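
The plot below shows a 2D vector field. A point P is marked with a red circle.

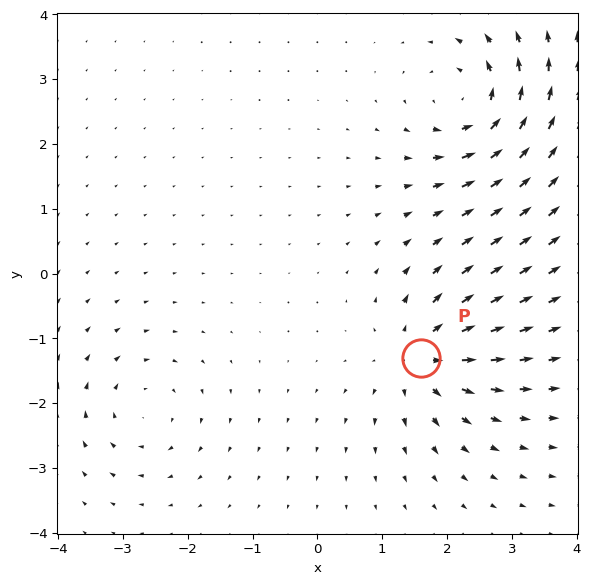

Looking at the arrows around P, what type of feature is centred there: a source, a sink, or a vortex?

source

At P (1.6, -1.3) the arrows spread outward. Divergence about +5, curl ≈0 — positive divergence with near-zero curl is a source.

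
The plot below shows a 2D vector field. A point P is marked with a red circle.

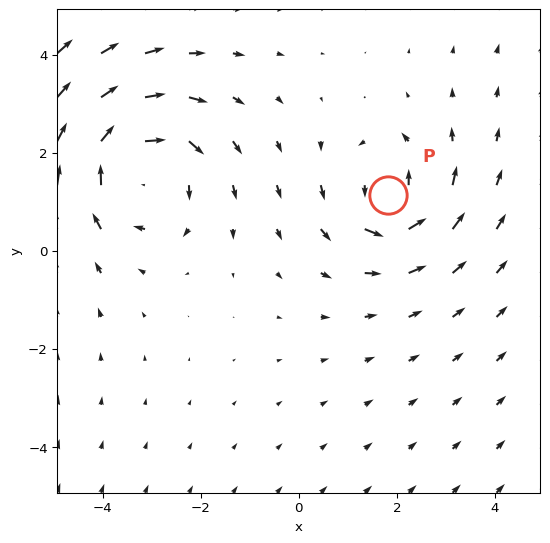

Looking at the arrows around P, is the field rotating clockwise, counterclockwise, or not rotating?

counterclockwise

Near P at (1.8, 1.1) the arrows circulate counterclockwise. The curl (z-component) there is about +4; positive curl means counterclockwise rotation.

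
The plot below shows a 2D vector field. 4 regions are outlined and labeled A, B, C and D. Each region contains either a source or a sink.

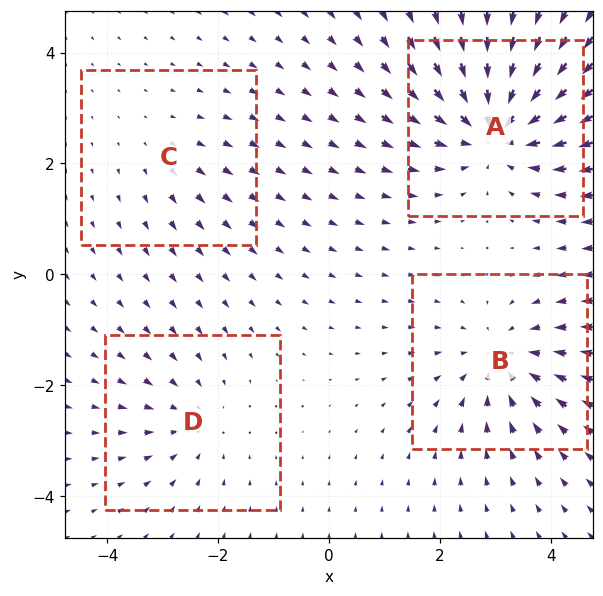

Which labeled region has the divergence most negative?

A

Divergence at each region's feature centre — A: about -6, B: about -4, C: about +2, D: about -3. Region A is most negative.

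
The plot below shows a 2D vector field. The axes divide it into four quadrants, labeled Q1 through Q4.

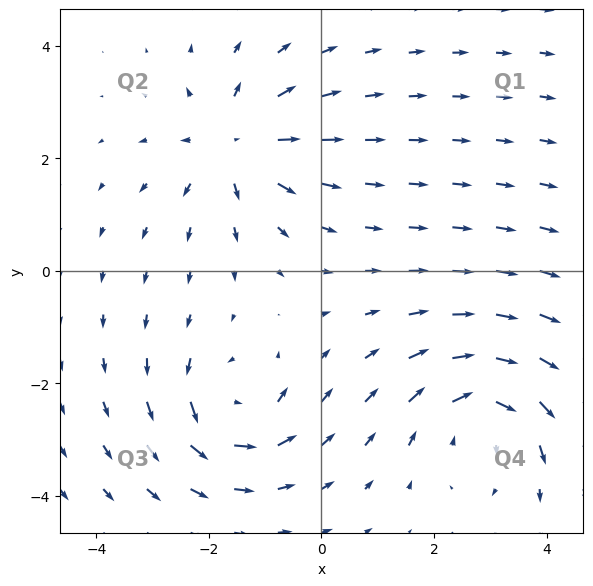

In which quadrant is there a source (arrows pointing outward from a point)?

Q2

The source sits at approximately (-1.5, 2.2), which lies in quadrant Q2. The divergence there is about +5, positive as expected for a source.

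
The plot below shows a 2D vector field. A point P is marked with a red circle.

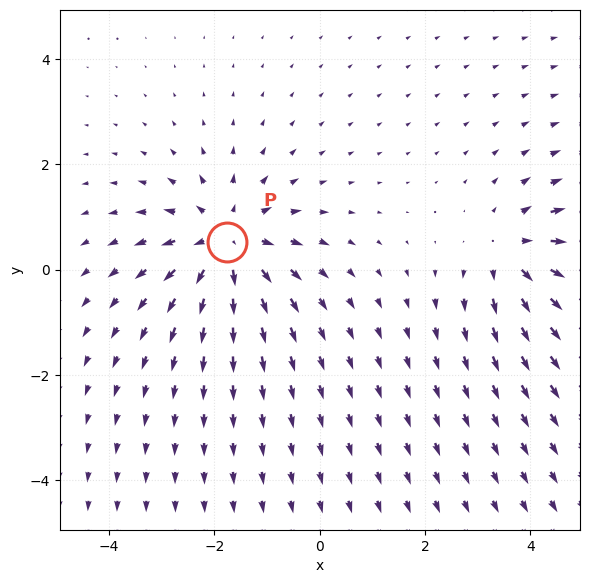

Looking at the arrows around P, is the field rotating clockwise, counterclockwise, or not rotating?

not rotating

Near P at (-1.8, 0.5) the arrows show no circulation. The curl there is ≈0.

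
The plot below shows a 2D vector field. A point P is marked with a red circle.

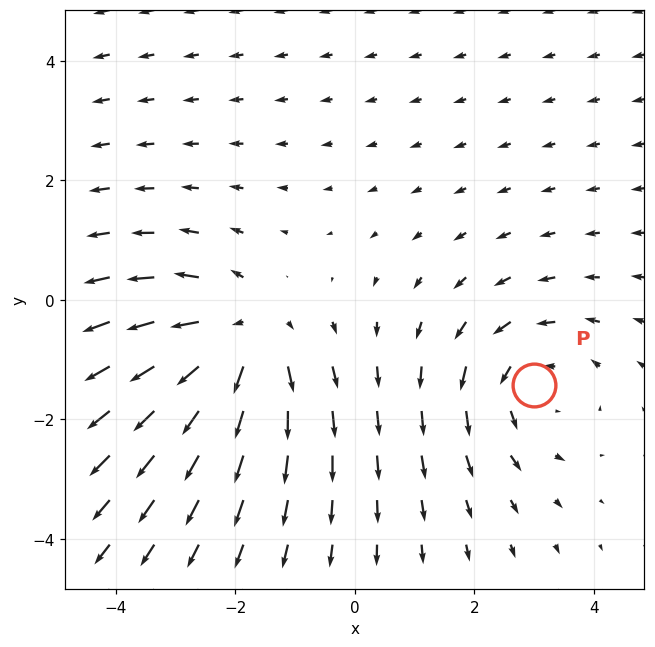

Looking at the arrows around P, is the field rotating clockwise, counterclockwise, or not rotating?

Near P at (3.0, -1.4) the arrows circulate counterclockwise. The curl (z-component) there is about +2; positive curl means counterclockwise rotation.

counterclockwise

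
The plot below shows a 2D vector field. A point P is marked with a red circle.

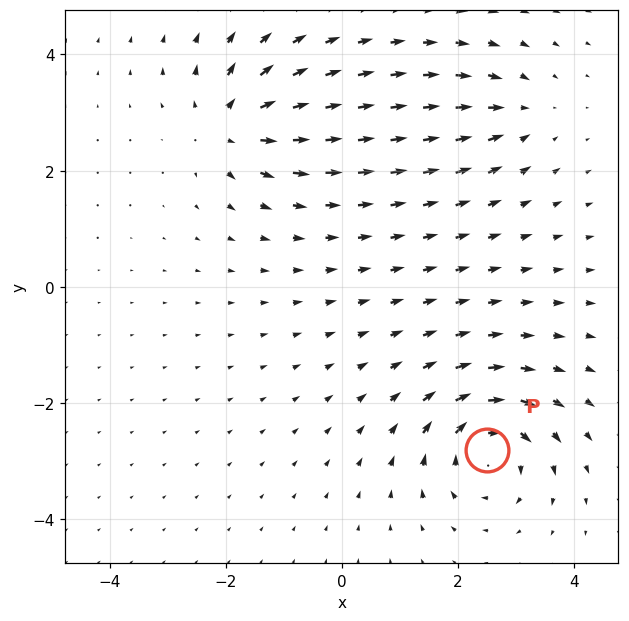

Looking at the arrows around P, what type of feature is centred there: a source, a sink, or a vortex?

At P (2.5, -2.8) the arrows circulate clockwise. Divergence ≈0, curl about -7 — near-zero divergence with nonzero curl is a vortex.

vortex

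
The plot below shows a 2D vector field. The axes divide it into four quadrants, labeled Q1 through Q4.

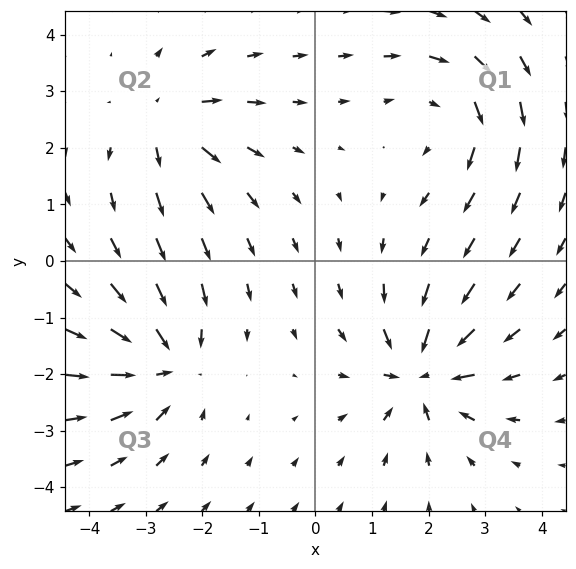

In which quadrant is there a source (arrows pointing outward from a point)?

The source sits at approximately (-2.6, 2.4), which lies in quadrant Q2. The divergence there is about +5, positive as expected for a source.

Q2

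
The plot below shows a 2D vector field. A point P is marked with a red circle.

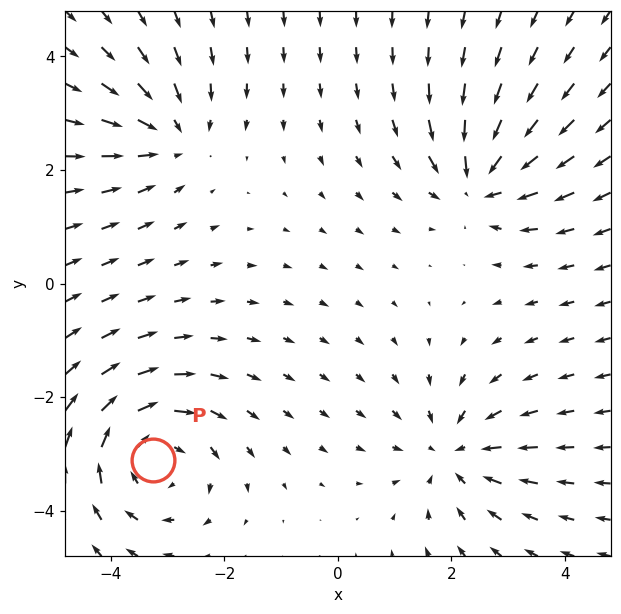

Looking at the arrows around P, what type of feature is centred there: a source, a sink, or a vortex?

At P (-3.3, -3.1) the arrows circulate clockwise. Divergence ≈0, curl about -4 — near-zero divergence with nonzero curl is a vortex.

vortex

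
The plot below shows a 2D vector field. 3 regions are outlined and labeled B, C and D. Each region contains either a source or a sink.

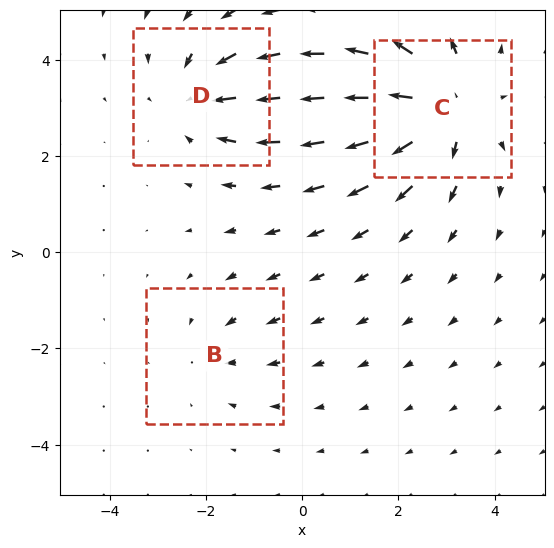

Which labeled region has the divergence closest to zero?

Divergence at each region's feature centre — B: about -2, C: about +4, D: about -3. Region B is closest to zero.

B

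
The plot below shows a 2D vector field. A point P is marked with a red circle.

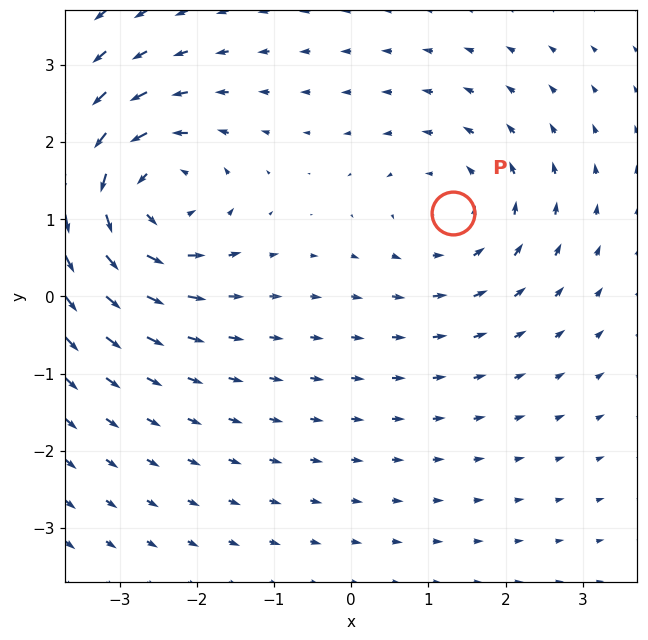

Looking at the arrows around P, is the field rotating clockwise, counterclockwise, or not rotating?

counterclockwise

Near P at (1.3, 1.1) the arrows circulate counterclockwise. The curl (z-component) there is about +3; positive curl means counterclockwise rotation.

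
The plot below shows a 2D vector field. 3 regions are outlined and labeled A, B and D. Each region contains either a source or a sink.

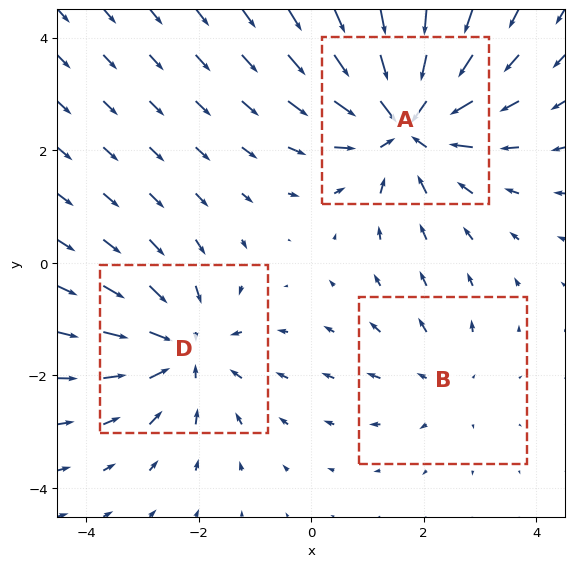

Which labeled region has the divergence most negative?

Divergence at each region's feature centre — A: about -4, B: about +2, D: about -3. Region A is most negative.

A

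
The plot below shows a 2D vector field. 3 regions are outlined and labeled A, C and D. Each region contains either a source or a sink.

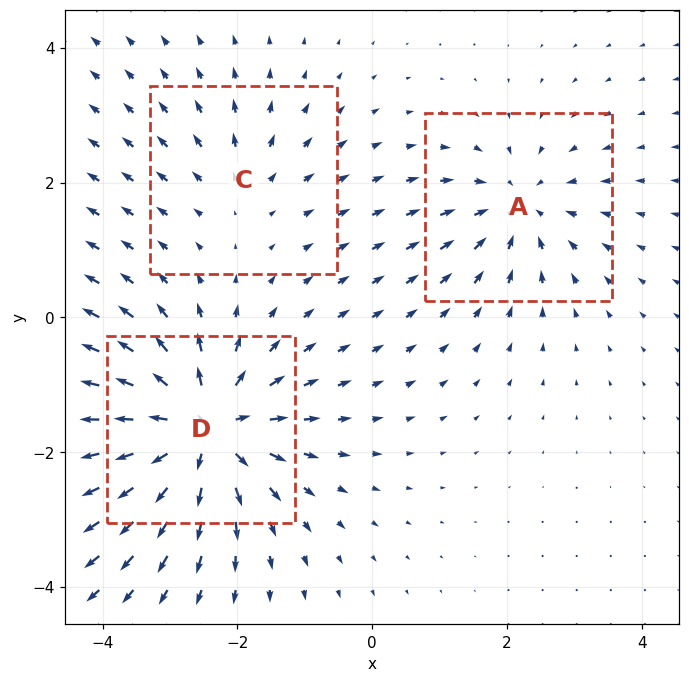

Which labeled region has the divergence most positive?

Divergence at each region's feature centre — A: about -3, C: about +2, D: about +6. Region D is most positive.

D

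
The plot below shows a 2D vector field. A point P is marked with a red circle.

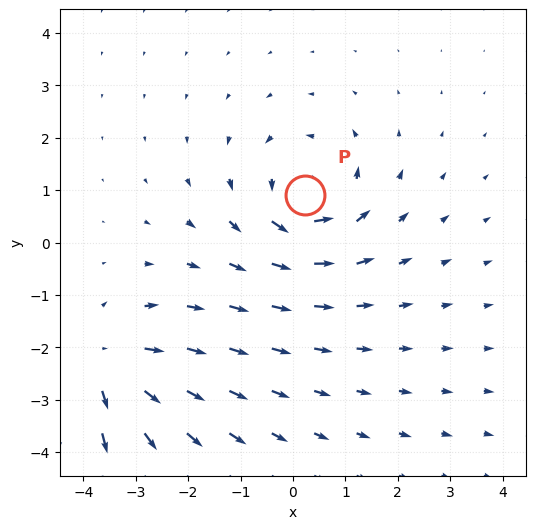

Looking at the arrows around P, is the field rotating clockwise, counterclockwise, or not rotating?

counterclockwise

Near P at (0.2, 0.9) the arrows circulate counterclockwise. The curl (z-component) there is about +5; positive curl means counterclockwise rotation.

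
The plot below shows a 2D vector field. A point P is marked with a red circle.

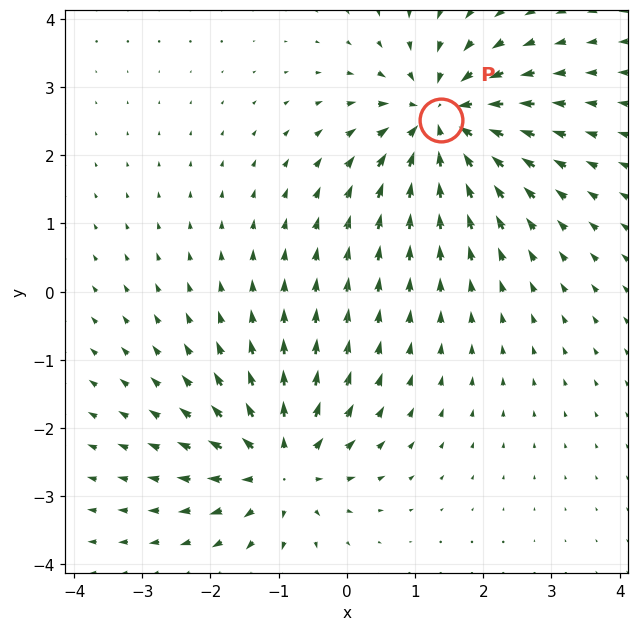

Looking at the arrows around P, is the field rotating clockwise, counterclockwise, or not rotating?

Near P at (1.4, 2.5) the arrows show no circulation. The curl there is ≈0.

not rotating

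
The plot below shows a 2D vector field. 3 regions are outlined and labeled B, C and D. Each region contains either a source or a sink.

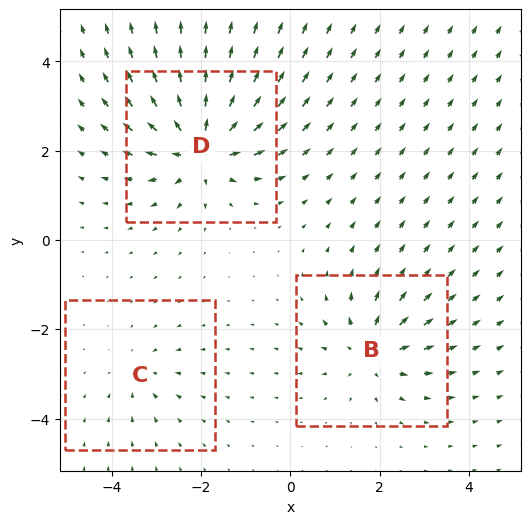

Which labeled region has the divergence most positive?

D

Divergence at each region's feature centre — B: about +4, C: about -2, D: about +6. Region D is most positive.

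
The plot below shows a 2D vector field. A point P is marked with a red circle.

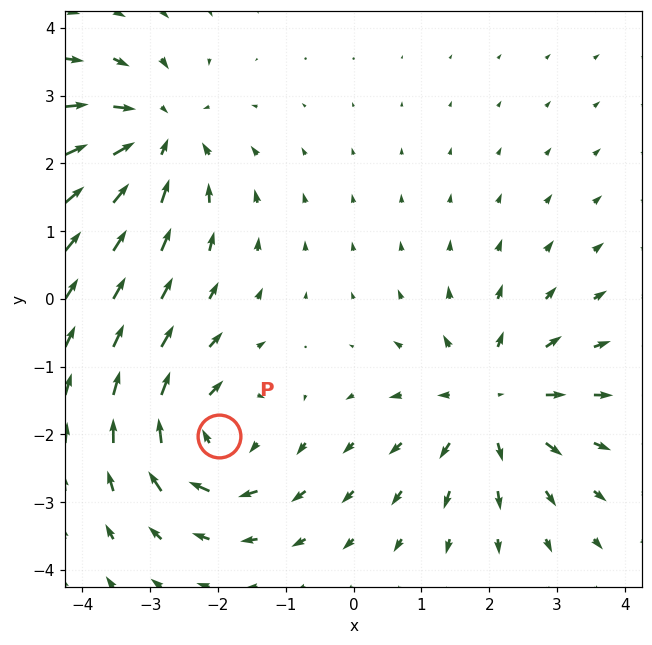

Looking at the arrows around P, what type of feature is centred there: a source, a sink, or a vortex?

vortex

At P (-2.0, -2.0) the arrows circulate clockwise. Divergence ≈0, curl about -4 — near-zero divergence with nonzero curl is a vortex.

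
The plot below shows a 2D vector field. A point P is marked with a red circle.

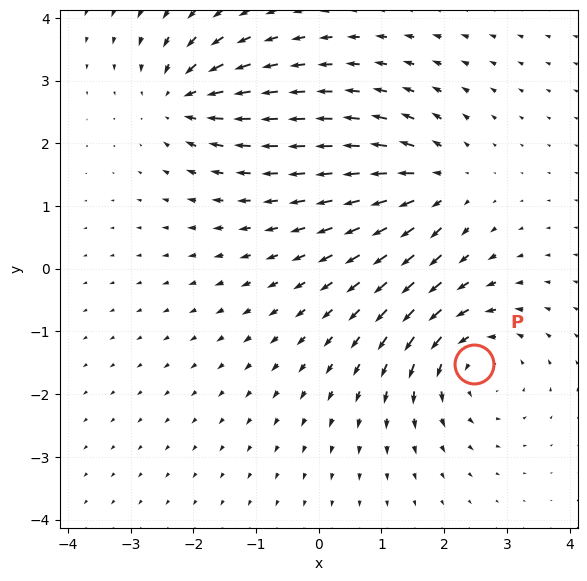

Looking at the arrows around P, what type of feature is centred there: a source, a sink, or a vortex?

vortex

At P (2.5, -1.5) the arrows circulate counterclockwise. Divergence ≈0, curl about +5 — near-zero divergence with nonzero curl is a vortex.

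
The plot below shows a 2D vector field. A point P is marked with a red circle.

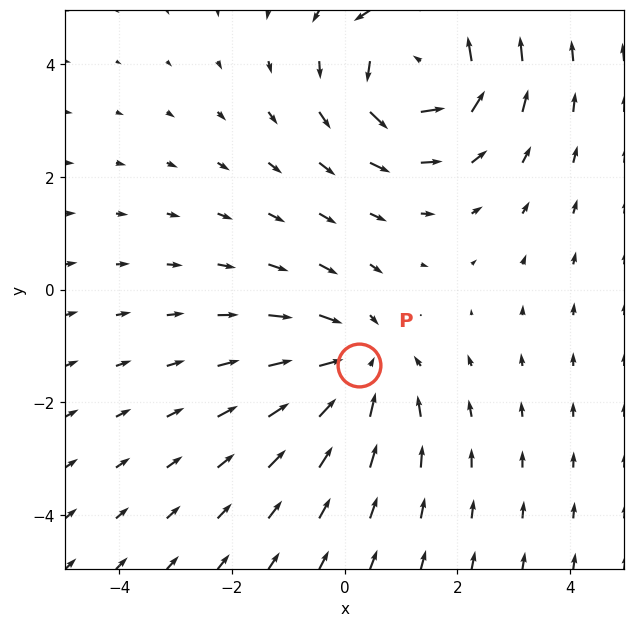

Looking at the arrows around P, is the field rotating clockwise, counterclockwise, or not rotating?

not rotating

Near P at (0.3, -1.3) the arrows show no circulation. The curl there is ≈0.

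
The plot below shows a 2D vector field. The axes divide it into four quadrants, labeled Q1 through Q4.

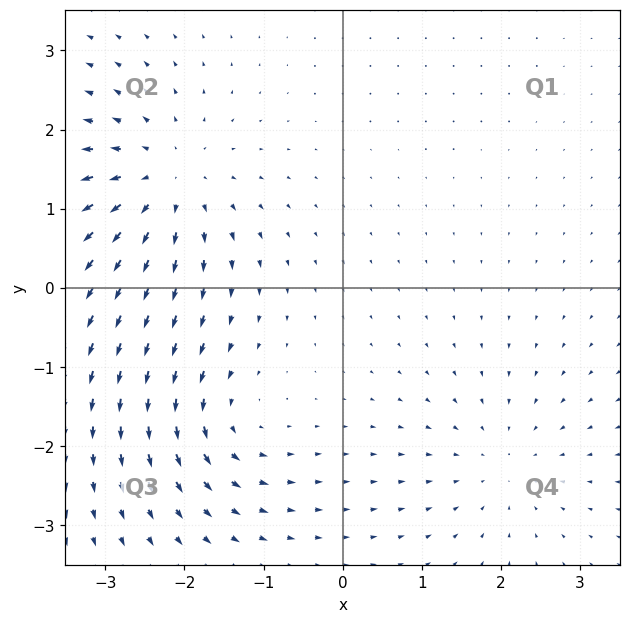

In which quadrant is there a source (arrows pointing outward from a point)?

The source sits at approximately (-2.3, 1.3), which lies in quadrant Q2. The divergence there is about +5, positive as expected for a source.

Q2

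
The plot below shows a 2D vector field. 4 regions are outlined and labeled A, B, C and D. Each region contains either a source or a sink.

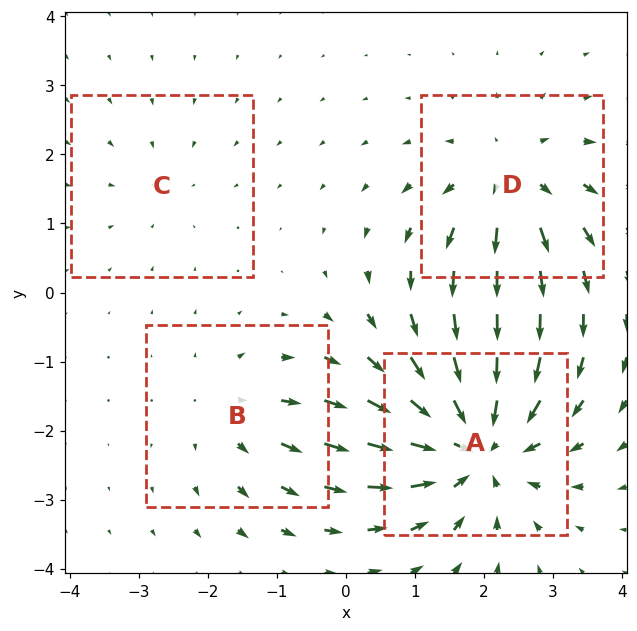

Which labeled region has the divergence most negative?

A

Divergence at each region's feature centre — A: about -7, B: about +3, C: about -2, D: about +5. Region A is most negative.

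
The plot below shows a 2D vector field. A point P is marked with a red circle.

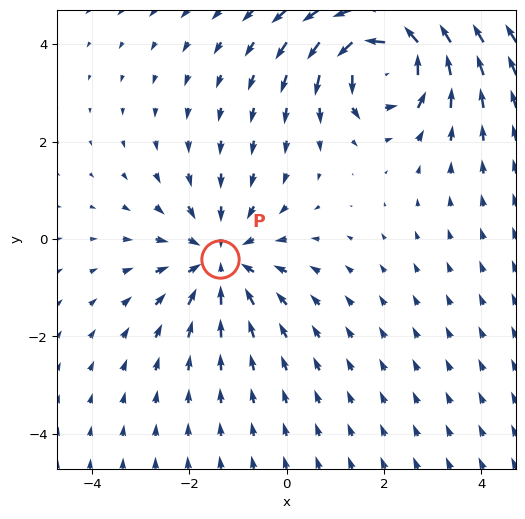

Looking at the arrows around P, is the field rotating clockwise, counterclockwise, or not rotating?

not rotating

Near P at (-1.4, -0.4) the arrows show no circulation. The curl there is ≈0.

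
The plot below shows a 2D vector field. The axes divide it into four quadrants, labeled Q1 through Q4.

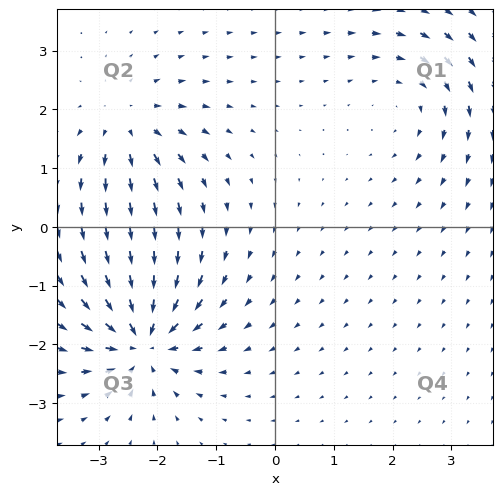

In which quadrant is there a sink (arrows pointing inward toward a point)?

The sink sits at approximately (-2.3, -1.9), which lies in quadrant Q3. The divergence there is about -7, negative as expected for a sink.

Q3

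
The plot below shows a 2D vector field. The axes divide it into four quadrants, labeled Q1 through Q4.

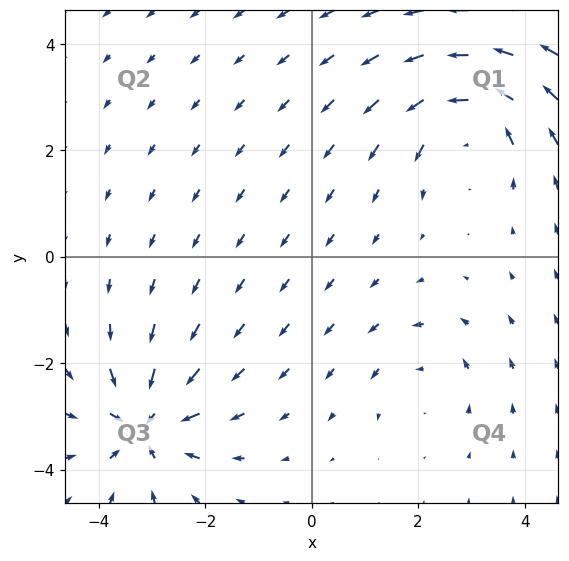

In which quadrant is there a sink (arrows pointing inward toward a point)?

Q3

The sink sits at approximately (-3.1, -3.1), which lies in quadrant Q3. The divergence there is about -5, negative as expected for a sink.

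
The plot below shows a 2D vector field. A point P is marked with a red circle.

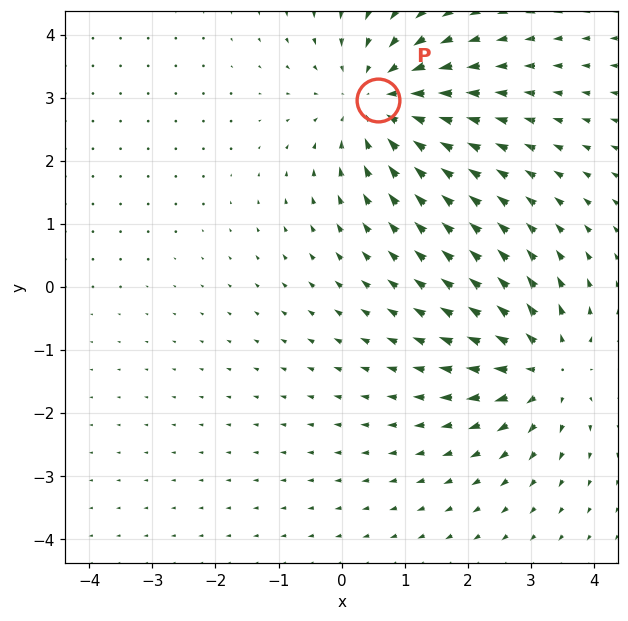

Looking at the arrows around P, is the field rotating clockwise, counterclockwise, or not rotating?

Near P at (0.6, 3.0) the arrows show no circulation. The curl there is ≈0.

not rotating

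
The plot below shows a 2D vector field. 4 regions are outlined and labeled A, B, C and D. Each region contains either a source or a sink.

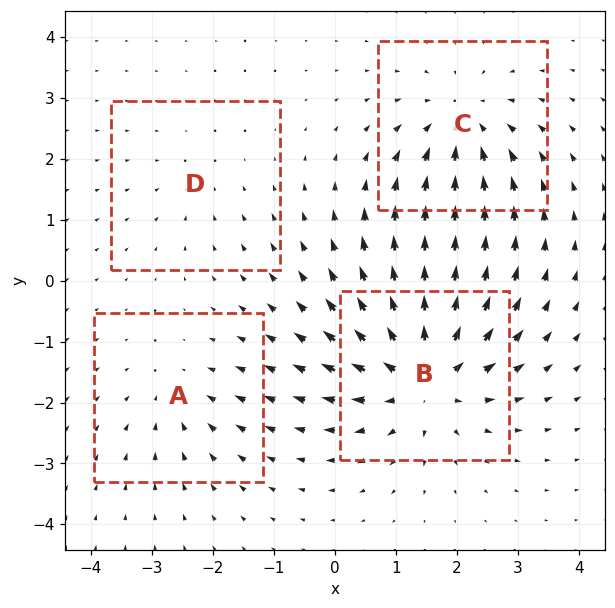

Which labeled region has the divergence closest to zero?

Divergence at each region's feature centre — A: about -3, B: about +7, C: about -5, D: about -2. Region D is closest to zero.

D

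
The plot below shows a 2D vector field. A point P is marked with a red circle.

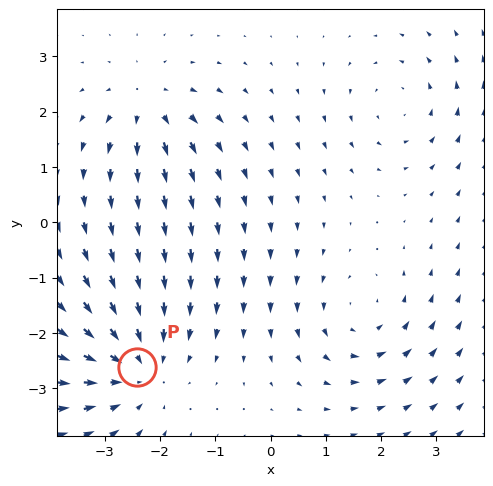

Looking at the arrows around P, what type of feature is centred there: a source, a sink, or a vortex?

sink

At P (-2.4, -2.6) the arrows converge inward. Divergence about -4, curl ≈0 — negative divergence with near-zero curl is a sink.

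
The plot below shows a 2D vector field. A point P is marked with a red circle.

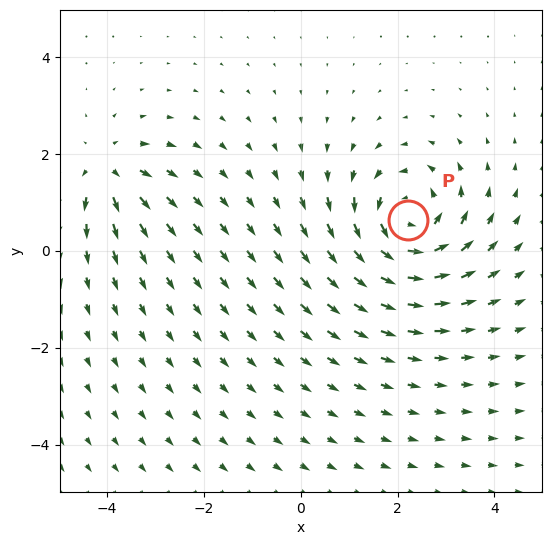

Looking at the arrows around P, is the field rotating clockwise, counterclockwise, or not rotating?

Near P at (2.2, 0.6) the arrows circulate counterclockwise. The curl (z-component) there is about +5; positive curl means counterclockwise rotation.

counterclockwise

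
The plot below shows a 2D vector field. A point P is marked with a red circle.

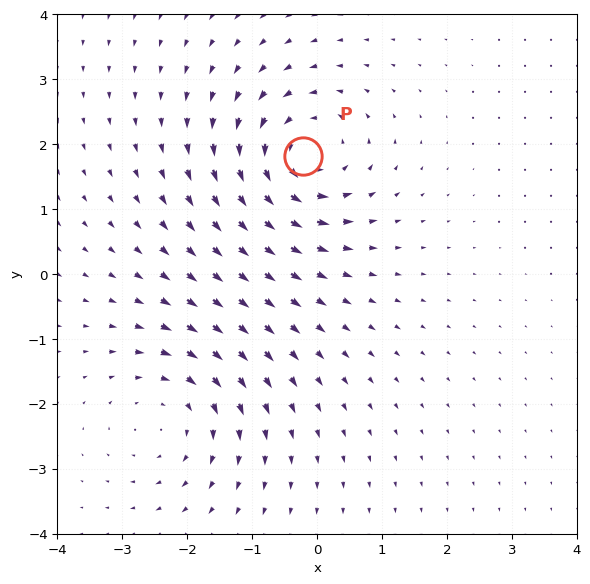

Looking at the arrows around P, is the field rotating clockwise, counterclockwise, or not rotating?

Near P at (-0.2, 1.8) the arrows circulate counterclockwise. The curl (z-component) there is about +4; positive curl means counterclockwise rotation.

counterclockwise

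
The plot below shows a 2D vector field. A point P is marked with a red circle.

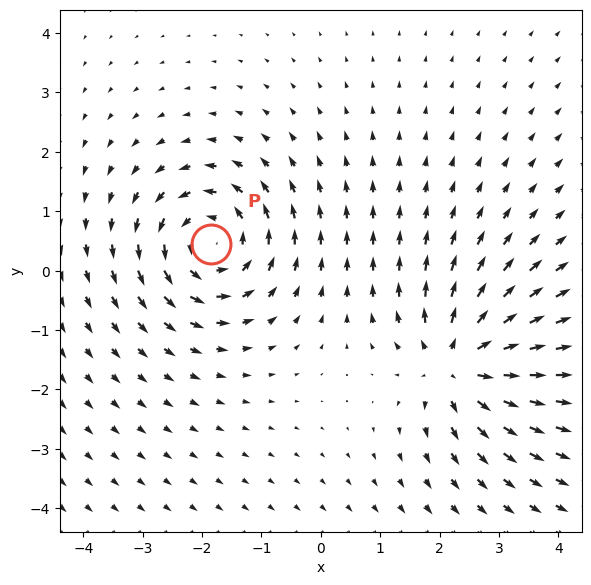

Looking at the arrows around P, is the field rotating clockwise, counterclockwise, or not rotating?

counterclockwise

Near P at (-1.9, 0.5) the arrows circulate counterclockwise. The curl (z-component) there is about +5; positive curl means counterclockwise rotation.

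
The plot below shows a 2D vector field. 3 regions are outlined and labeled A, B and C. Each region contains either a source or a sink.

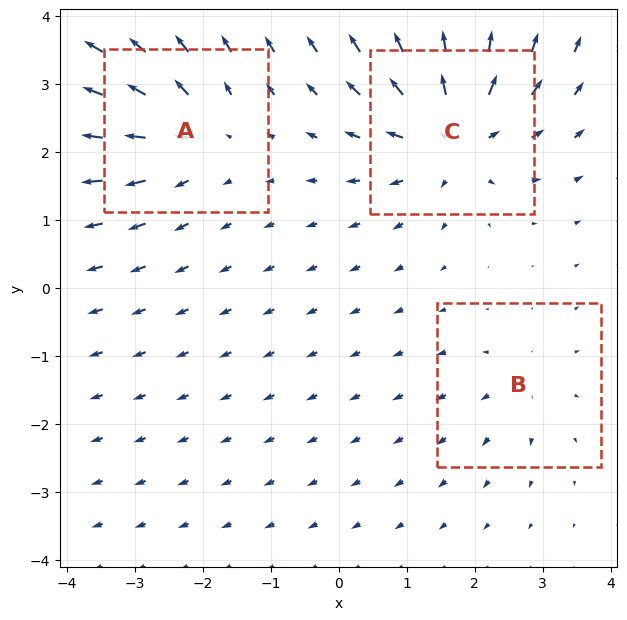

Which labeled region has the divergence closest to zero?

Divergence at each region's feature centre — A: about +4, B: about +2, C: about +5. Region B is closest to zero.

B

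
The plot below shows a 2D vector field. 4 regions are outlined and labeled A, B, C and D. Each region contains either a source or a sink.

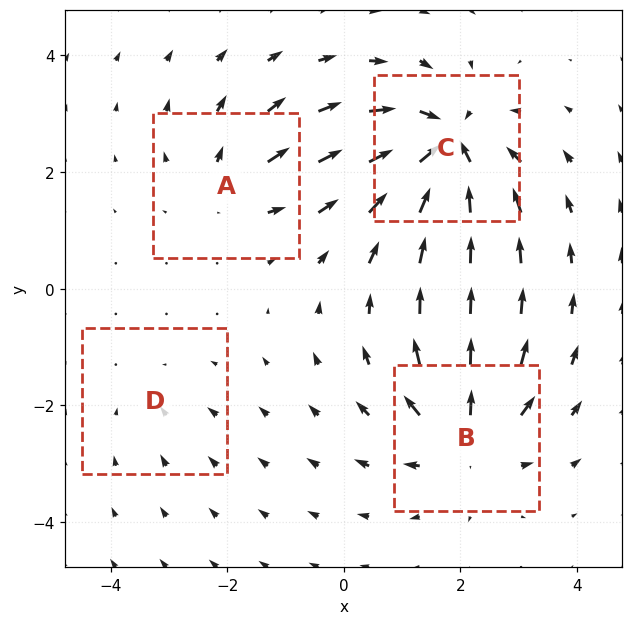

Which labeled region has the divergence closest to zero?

Divergence at each region's feature centre — A: about +4, B: about +6, C: about -8, D: about -2. Region D is closest to zero.

D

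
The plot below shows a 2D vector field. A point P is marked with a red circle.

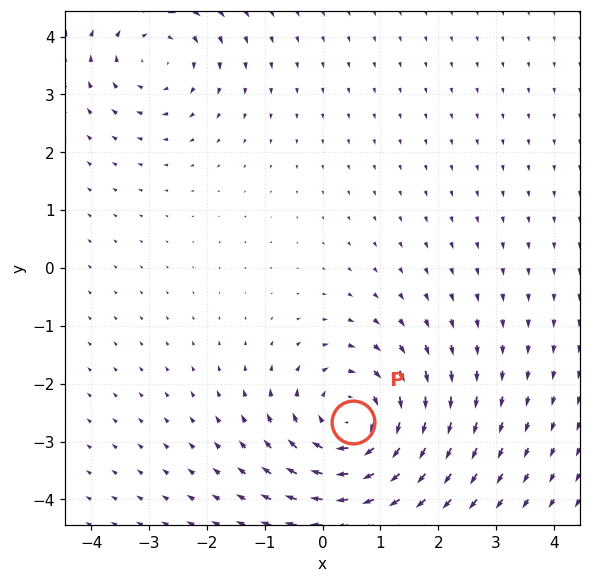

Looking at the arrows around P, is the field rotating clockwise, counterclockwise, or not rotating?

Near P at (0.5, -2.7) the arrows circulate clockwise. The curl (z-component) there is about -5; negative curl means clockwise rotation.

clockwise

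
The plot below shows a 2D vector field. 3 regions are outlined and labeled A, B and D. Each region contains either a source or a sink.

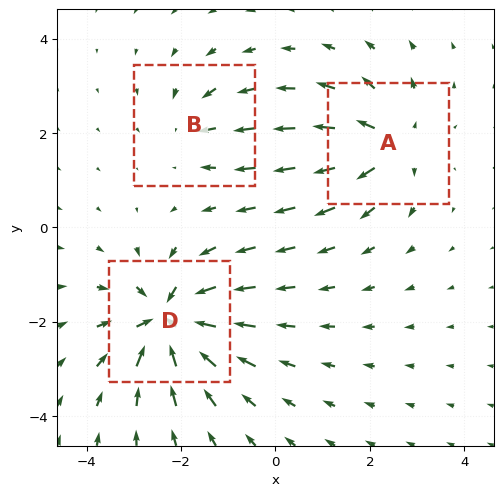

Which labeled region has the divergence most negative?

D

Divergence at each region's feature centre — A: about +4, B: about -2, D: about -6. Region D is most negative.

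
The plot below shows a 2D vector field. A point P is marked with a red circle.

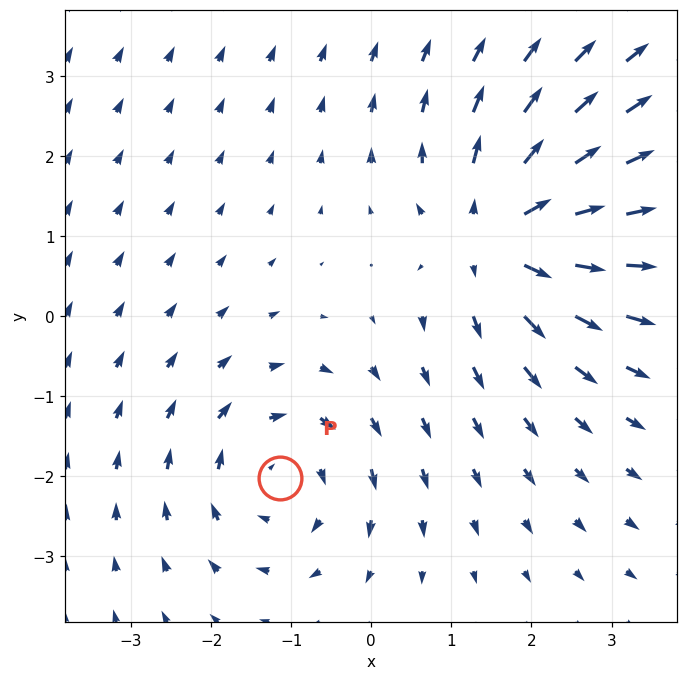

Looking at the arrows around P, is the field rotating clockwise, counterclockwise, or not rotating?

clockwise

Near P at (-1.1, -2.0) the arrows circulate clockwise. The curl (z-component) there is about -3; negative curl means clockwise rotation.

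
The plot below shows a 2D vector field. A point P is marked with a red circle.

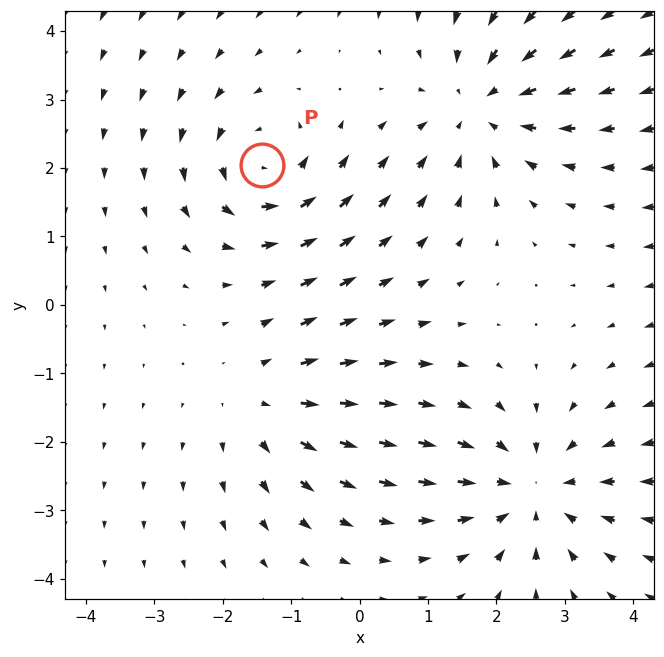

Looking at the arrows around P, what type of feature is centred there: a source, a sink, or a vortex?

At P (-1.4, 2.0) the arrows circulate counterclockwise. Divergence ≈0, curl about +5 — near-zero divergence with nonzero curl is a vortex.

vortex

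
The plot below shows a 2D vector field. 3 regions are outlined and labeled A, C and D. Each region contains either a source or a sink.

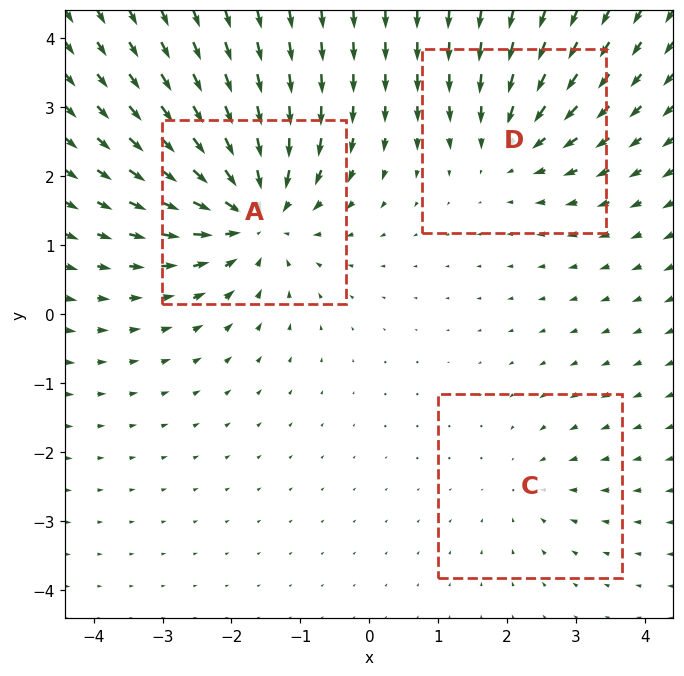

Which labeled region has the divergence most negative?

A

Divergence at each region's feature centre — A: about -5, C: about -2, D: about -3. Region A is most negative.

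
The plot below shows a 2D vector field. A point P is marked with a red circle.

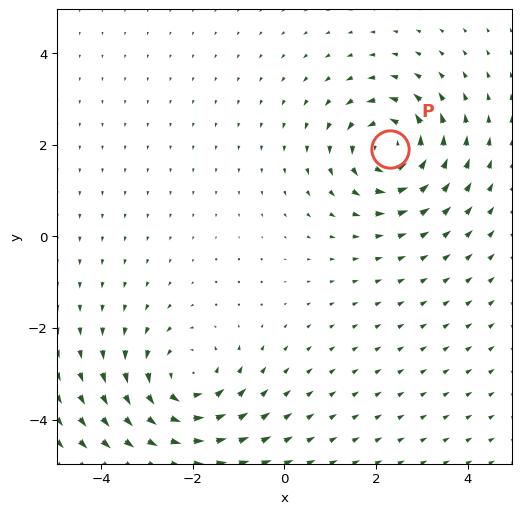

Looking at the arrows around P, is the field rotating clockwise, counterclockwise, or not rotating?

Near P at (2.3, 1.9) the arrows circulate counterclockwise. The curl (z-component) there is about +5; positive curl means counterclockwise rotation.

counterclockwise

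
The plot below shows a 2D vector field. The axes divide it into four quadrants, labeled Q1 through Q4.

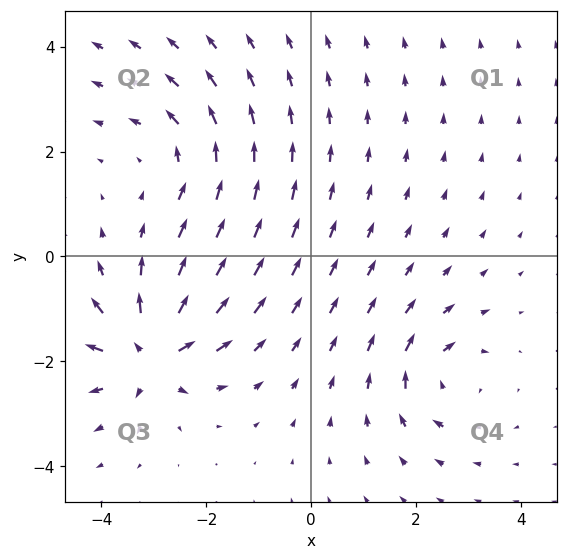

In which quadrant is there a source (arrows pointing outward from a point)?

Q3

The source sits at approximately (-3.1, -1.8), which lies in quadrant Q3. The divergence there is about +5, positive as expected for a source.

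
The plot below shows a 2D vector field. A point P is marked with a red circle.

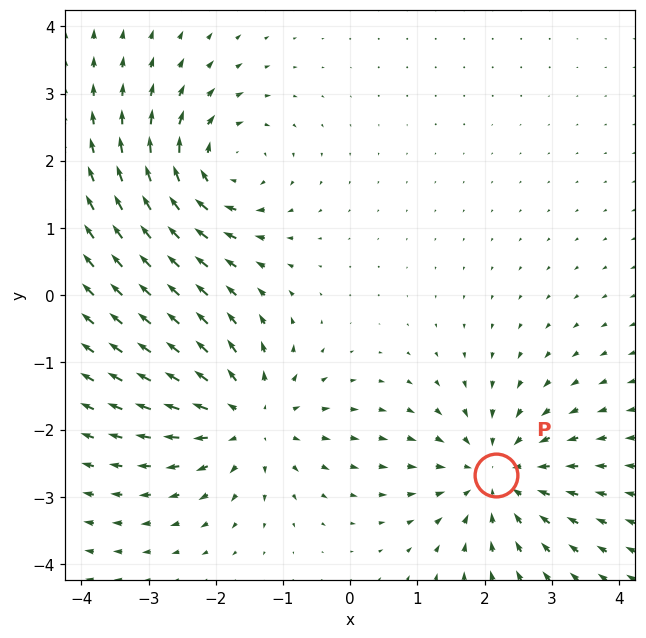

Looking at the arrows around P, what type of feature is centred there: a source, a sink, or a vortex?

sink

At P (2.2, -2.7) the arrows converge inward. Divergence about -4, curl ≈0 — negative divergence with near-zero curl is a sink.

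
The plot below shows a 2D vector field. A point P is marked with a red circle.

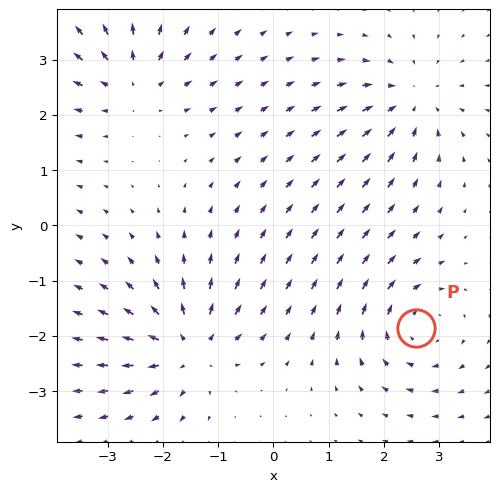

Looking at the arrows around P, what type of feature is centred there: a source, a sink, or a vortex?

vortex

At P (2.6, -1.8) the arrows circulate clockwise. Divergence ≈0, curl about -5 — near-zero divergence with nonzero curl is a vortex.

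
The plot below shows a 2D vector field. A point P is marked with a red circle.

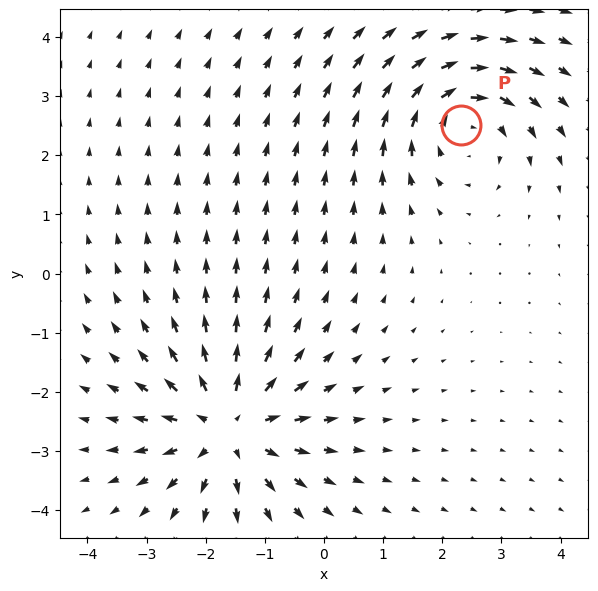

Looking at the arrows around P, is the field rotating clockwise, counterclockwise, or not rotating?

Near P at (2.3, 2.5) the arrows circulate clockwise. The curl (z-component) there is about -4; negative curl means clockwise rotation.

clockwise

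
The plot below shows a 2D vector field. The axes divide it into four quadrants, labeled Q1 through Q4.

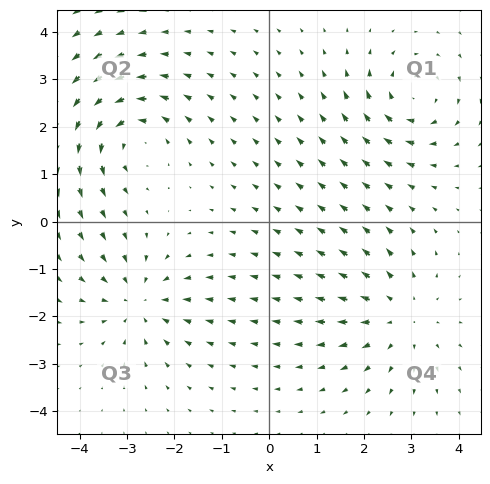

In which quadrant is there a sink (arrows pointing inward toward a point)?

Q3

The sink sits at approximately (-2.7, -1.7), which lies in quadrant Q3. The divergence there is about -3, negative as expected for a sink.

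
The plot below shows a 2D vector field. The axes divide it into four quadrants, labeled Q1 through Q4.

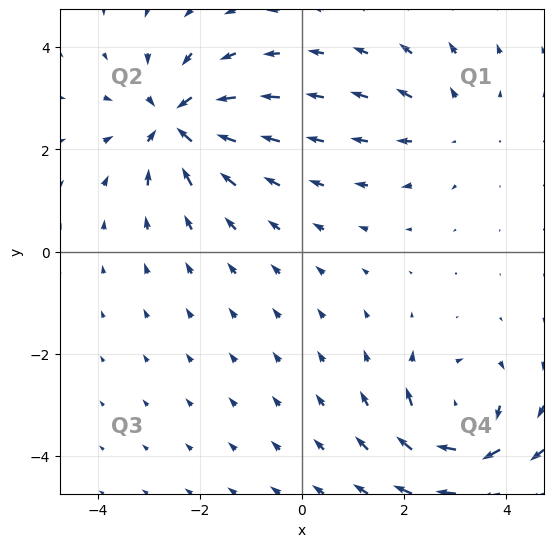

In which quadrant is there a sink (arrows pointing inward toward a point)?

Q2

The sink sits at approximately (-2.5, 2.5), which lies in quadrant Q2. The divergence there is about -6, negative as expected for a sink.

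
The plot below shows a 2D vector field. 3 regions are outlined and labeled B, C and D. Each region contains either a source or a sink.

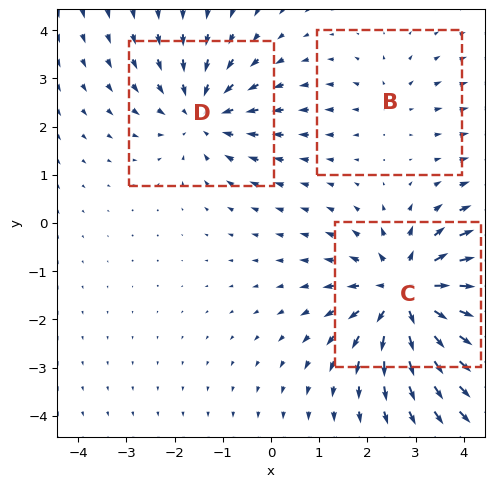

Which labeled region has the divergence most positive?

C

Divergence at each region's feature centre — B: about +2, C: about +5, D: about -3. Region C is most positive.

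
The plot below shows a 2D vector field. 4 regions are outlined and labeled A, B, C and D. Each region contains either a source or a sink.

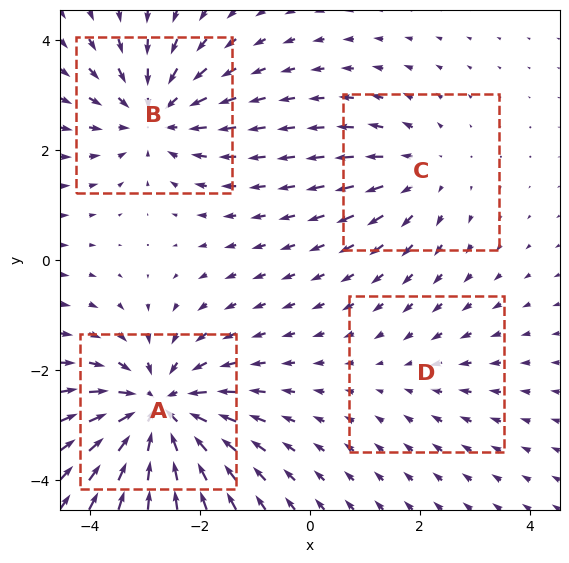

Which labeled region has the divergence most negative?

A

Divergence at each region's feature centre — A: about -7, B: about -5, C: about +3, D: about -2. Region A is most negative.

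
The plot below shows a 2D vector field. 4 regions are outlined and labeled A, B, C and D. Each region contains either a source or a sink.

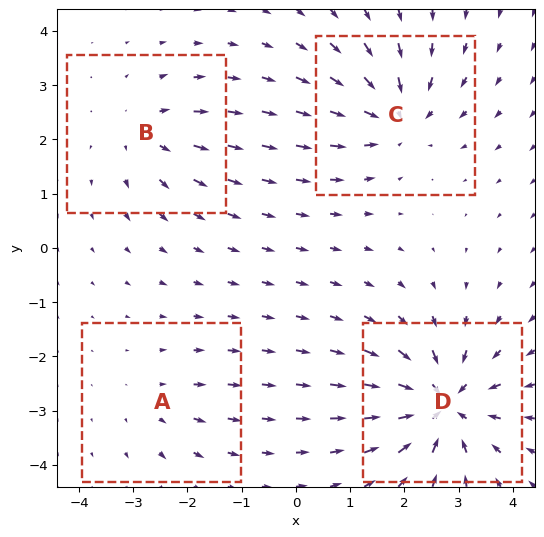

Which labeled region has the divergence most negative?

D

Divergence at each region's feature centre — A: about +2, B: about +4, C: about -6, D: about -8. Region D is most negative.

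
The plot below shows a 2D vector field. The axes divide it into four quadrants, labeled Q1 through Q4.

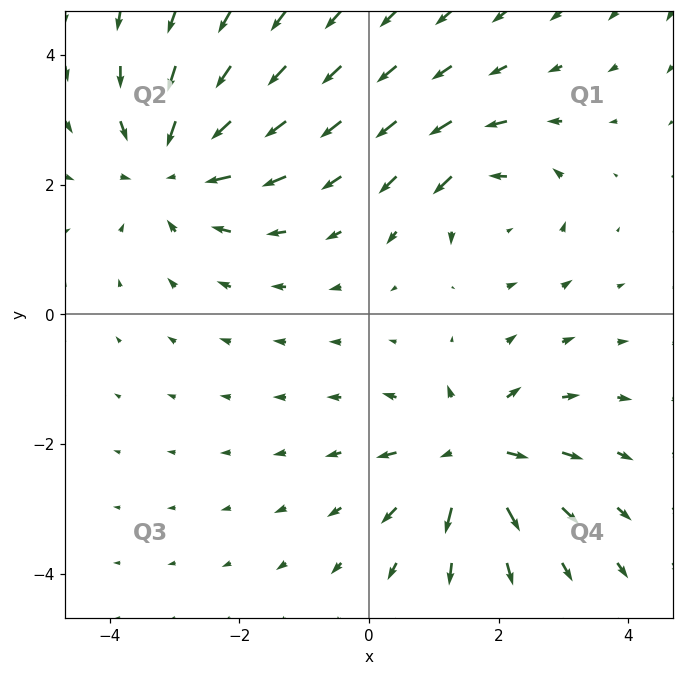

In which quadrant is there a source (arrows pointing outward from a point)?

Q4

The source sits at approximately (1.6, -2.2), which lies in quadrant Q4. The divergence there is about +4, positive as expected for a source.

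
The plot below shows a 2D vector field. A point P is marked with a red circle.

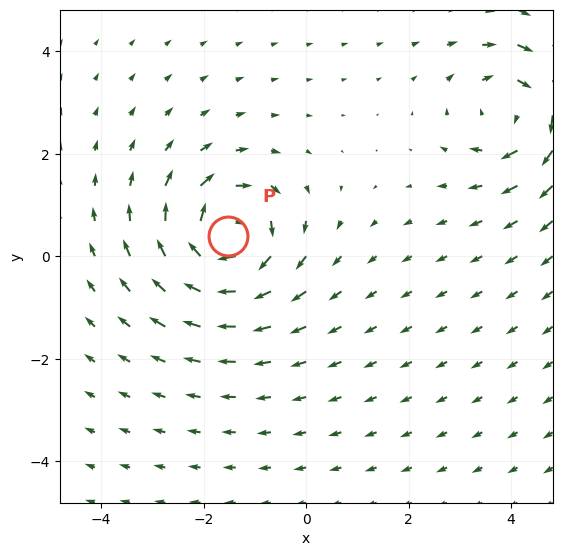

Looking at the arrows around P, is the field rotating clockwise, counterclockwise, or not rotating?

clockwise

Near P at (-1.5, 0.4) the arrows circulate clockwise. The curl (z-component) there is about -7; negative curl means clockwise rotation.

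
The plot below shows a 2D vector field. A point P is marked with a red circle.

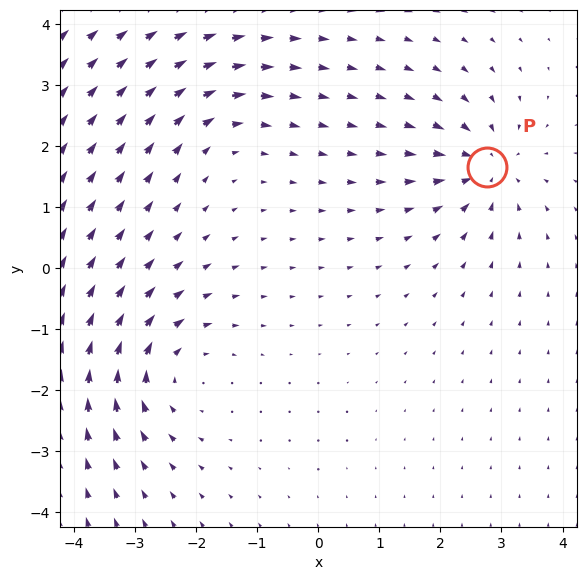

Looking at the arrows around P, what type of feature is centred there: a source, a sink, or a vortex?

At P (2.8, 1.7) the arrows converge inward. Divergence about -4, curl ≈0 — negative divergence with near-zero curl is a sink.

sink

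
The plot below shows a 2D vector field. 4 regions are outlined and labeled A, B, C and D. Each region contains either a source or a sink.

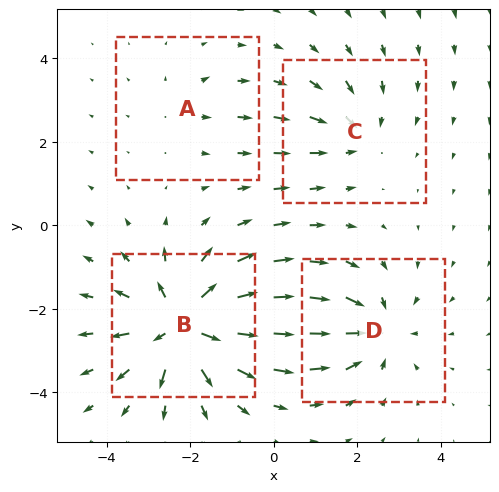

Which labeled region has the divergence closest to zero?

A

Divergence at each region's feature centre — A: about +2, B: about +7, C: about -3, D: about -5. Region A is closest to zero.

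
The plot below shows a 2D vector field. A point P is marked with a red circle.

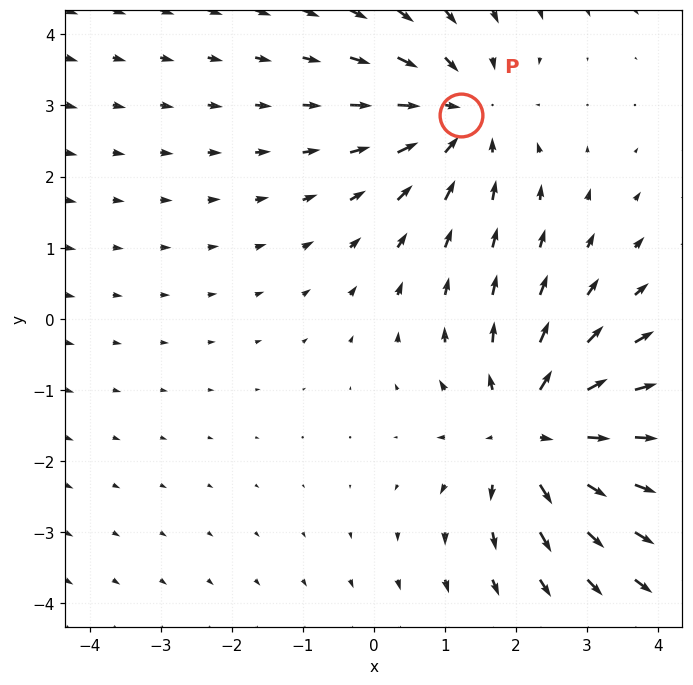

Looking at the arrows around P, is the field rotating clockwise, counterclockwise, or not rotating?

Near P at (1.2, 2.9) the arrows show no circulation. The curl there is ≈0.

not rotating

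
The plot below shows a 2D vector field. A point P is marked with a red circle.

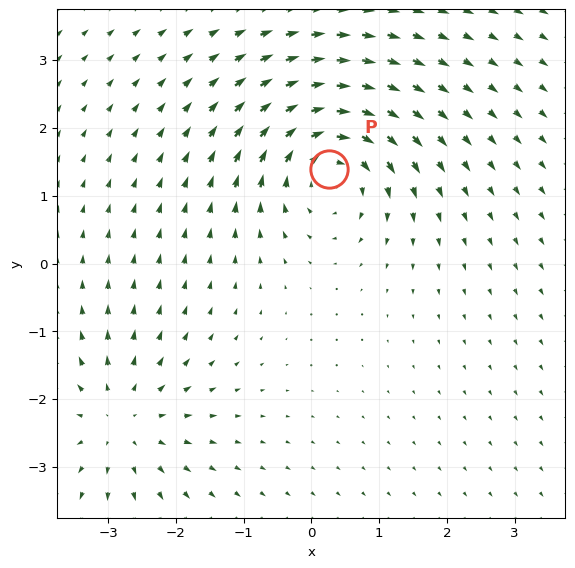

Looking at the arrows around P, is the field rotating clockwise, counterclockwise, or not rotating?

clockwise

Near P at (0.3, 1.4) the arrows circulate clockwise. The curl (z-component) there is about -5; negative curl means clockwise rotation.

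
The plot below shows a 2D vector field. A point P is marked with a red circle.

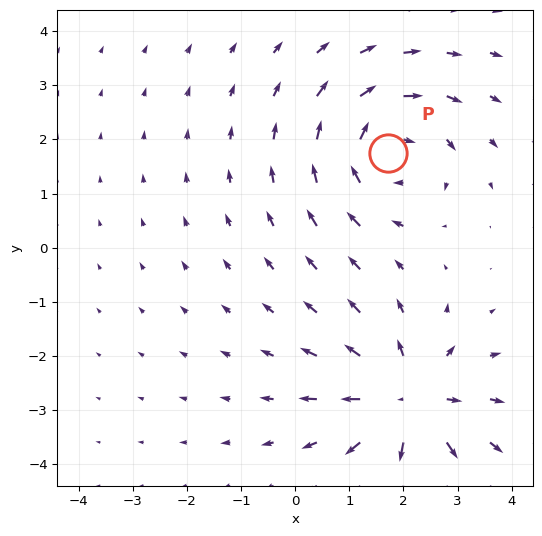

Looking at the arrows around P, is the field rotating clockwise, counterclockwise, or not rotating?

clockwise

Near P at (1.7, 1.7) the arrows circulate clockwise. The curl (z-component) there is about -4; negative curl means clockwise rotation.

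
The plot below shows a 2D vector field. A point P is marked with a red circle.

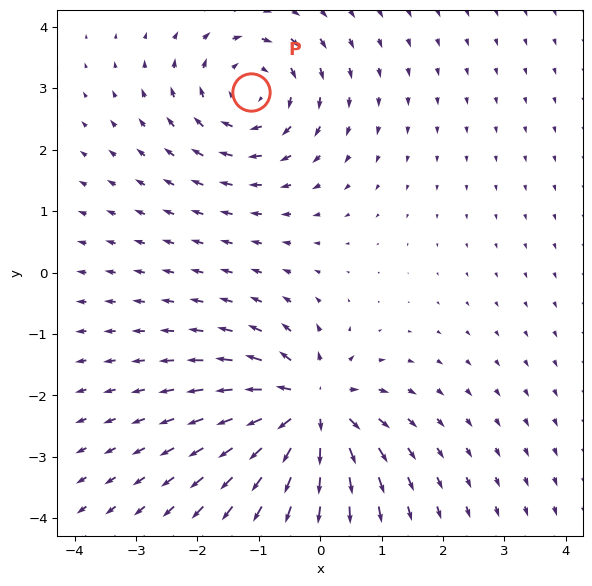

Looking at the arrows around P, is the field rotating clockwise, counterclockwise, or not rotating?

clockwise

Near P at (-1.1, 2.9) the arrows circulate clockwise. The curl (z-component) there is about -3; negative curl means clockwise rotation.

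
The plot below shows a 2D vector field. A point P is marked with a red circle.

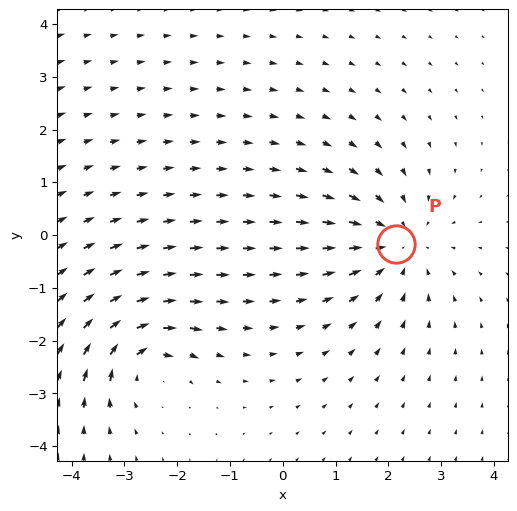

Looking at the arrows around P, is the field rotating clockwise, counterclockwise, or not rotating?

Near P at (2.2, -0.2) the arrows show no circulation. The curl there is ≈0.

not rotating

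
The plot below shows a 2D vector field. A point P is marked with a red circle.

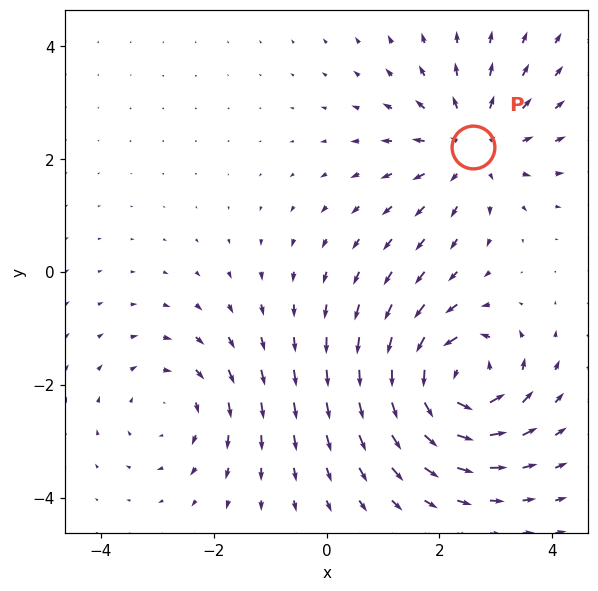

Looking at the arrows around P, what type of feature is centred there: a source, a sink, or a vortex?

At P (2.6, 2.2) the arrows spread outward. Divergence about +3, curl ≈0 — positive divergence with near-zero curl is a source.

source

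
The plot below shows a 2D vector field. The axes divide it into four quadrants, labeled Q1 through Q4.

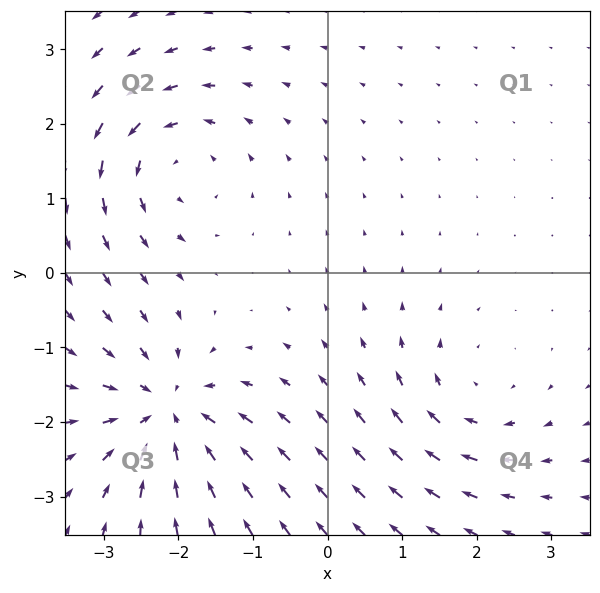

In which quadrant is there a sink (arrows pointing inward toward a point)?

Q3

The sink sits at approximately (-2.2, -1.9), which lies in quadrant Q3. The divergence there is about -6, negative as expected for a sink.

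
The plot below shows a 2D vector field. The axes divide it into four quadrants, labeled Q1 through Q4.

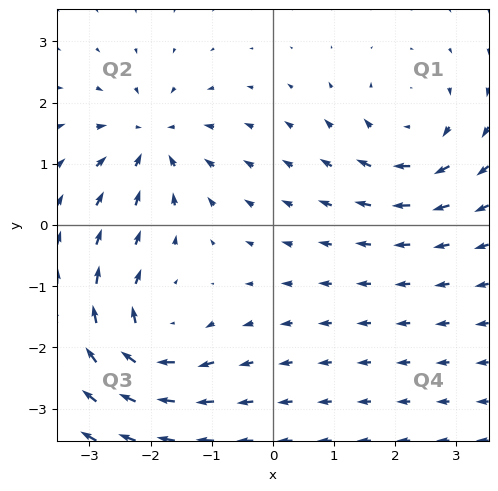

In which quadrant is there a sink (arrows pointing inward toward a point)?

The sink sits at approximately (-2.0, 1.4), which lies in quadrant Q2. The divergence there is about -5, negative as expected for a sink.

Q2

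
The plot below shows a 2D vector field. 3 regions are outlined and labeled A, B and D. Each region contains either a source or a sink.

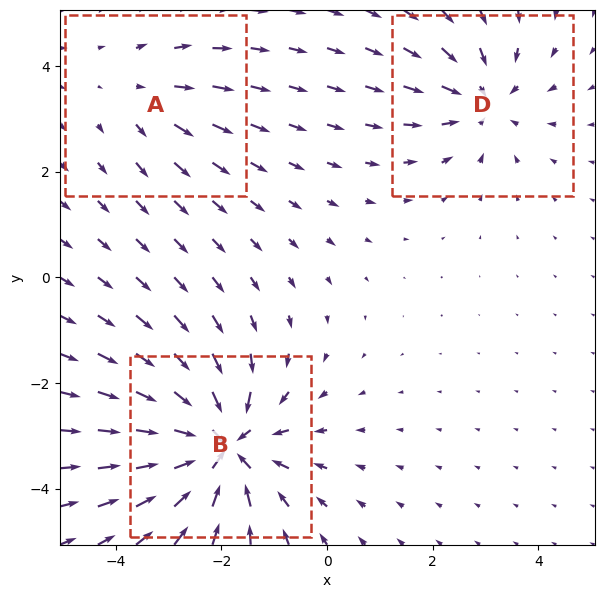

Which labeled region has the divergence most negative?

Divergence at each region's feature centre — A: about +2, B: about -5, D: about -3. Region B is most negative.

B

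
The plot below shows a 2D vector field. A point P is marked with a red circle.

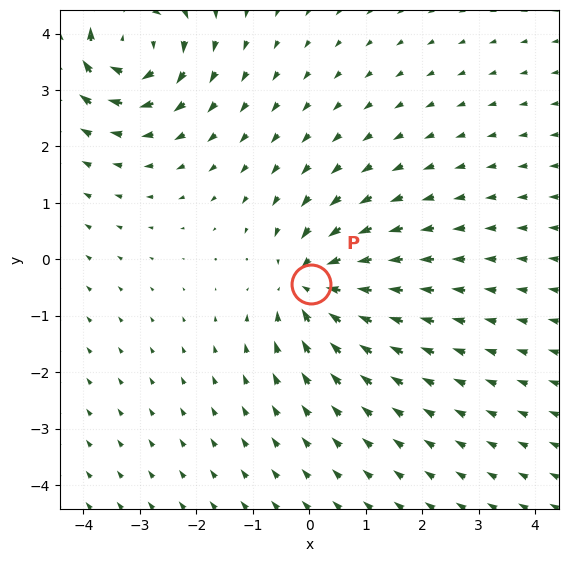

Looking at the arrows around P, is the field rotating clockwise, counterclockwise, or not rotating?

not rotating

Near P at (0.0, -0.4) the arrows show no circulation. The curl there is ≈0.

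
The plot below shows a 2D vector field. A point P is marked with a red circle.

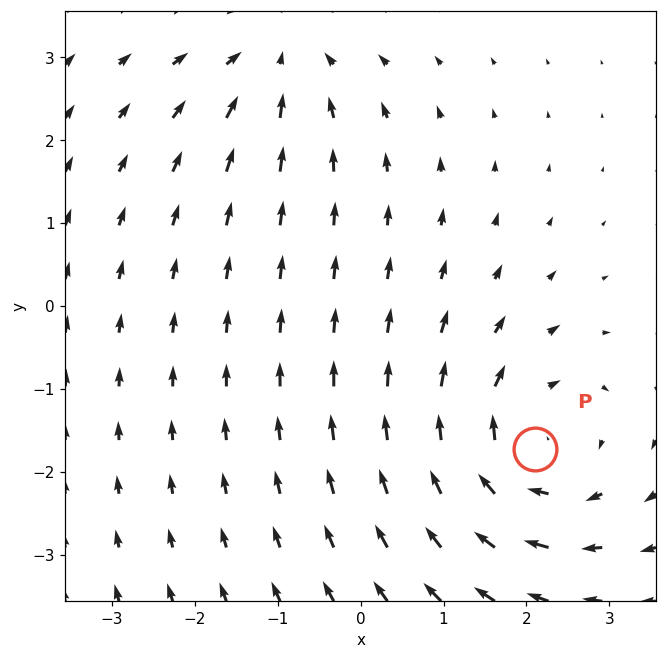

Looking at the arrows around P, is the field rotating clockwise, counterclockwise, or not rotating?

clockwise

Near P at (2.1, -1.7) the arrows circulate clockwise. The curl (z-component) there is about -4; negative curl means clockwise rotation.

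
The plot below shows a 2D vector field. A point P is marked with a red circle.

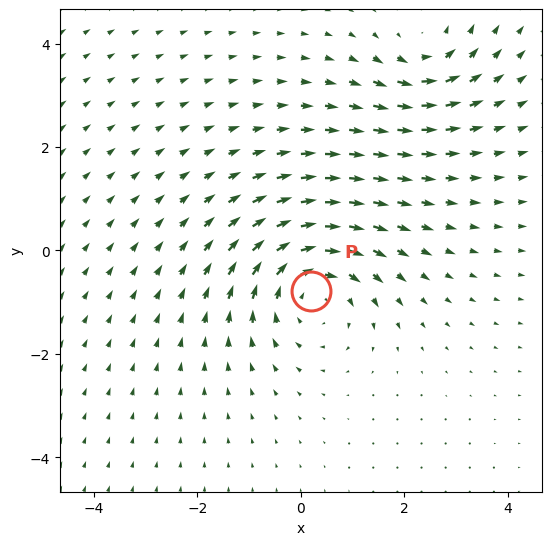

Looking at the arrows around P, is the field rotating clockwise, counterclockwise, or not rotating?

clockwise

Near P at (0.2, -0.8) the arrows circulate clockwise. The curl (z-component) there is about -4; negative curl means clockwise rotation.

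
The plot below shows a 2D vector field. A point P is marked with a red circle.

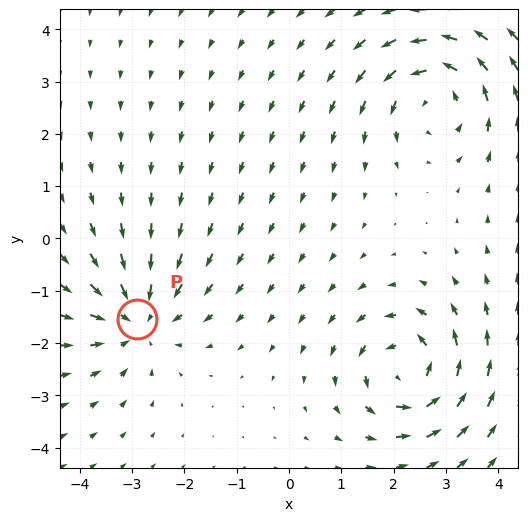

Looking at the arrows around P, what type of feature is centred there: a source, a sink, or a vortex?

At P (-2.9, -1.5) the arrows converge inward. Divergence about -4, curl ≈0 — negative divergence with near-zero curl is a sink.

sink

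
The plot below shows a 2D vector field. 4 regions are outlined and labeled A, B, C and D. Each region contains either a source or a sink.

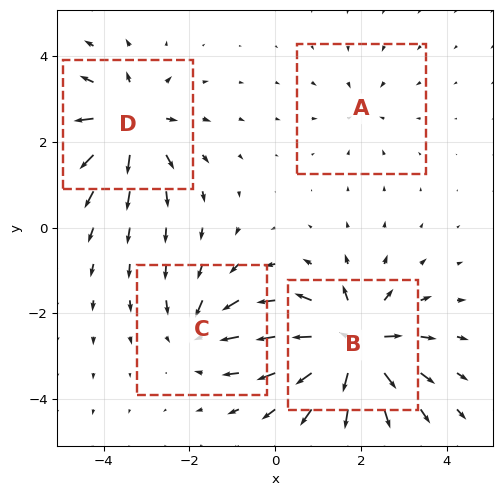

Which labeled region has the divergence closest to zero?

A

Divergence at each region's feature centre — A: about -2, B: about +8, C: about -4, D: about +6. Region A is closest to zero.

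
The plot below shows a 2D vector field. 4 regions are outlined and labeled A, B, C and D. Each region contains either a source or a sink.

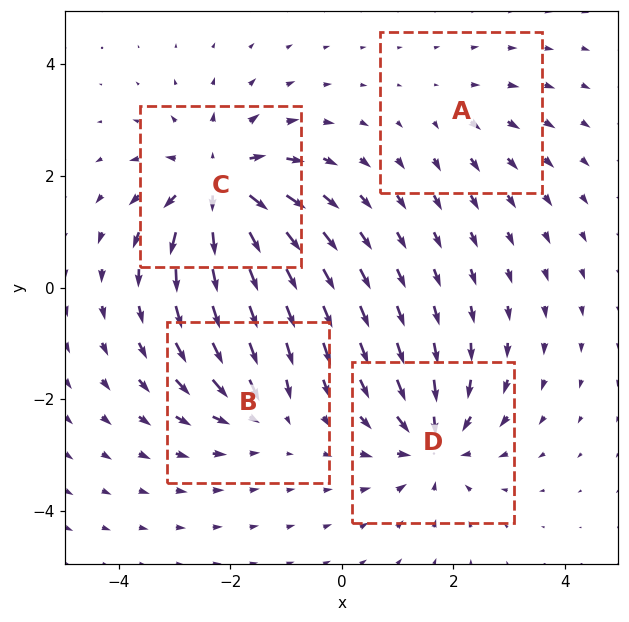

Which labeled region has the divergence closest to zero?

Divergence at each region's feature centre — A: about +2, B: about -4, C: about +7, D: about -6. Region A is closest to zero.

A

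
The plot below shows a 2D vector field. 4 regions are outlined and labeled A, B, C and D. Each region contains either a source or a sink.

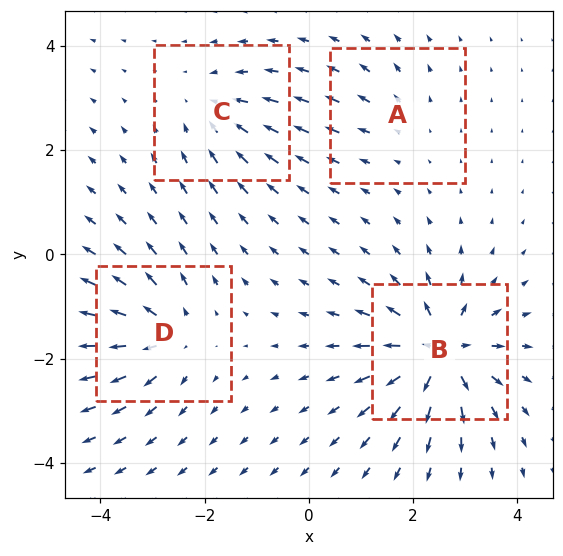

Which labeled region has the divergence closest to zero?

A

Divergence at each region's feature centre — A: about +3, B: about +9, C: about -4, D: about +6. Region A is closest to zero.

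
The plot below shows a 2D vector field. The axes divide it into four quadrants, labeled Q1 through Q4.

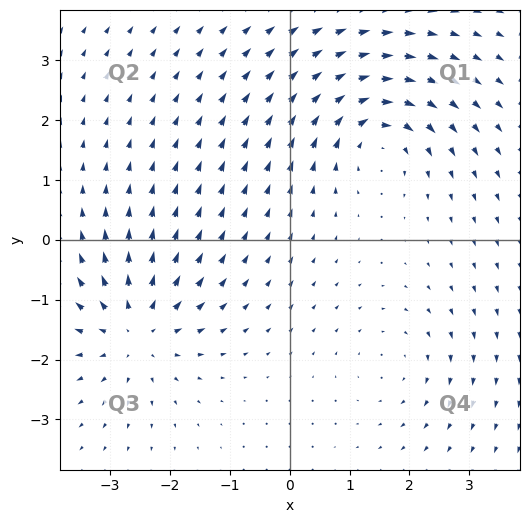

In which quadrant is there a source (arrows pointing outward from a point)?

Q3

The source sits at approximately (-2.6, -1.5), which lies in quadrant Q3. The divergence there is about +6, positive as expected for a source.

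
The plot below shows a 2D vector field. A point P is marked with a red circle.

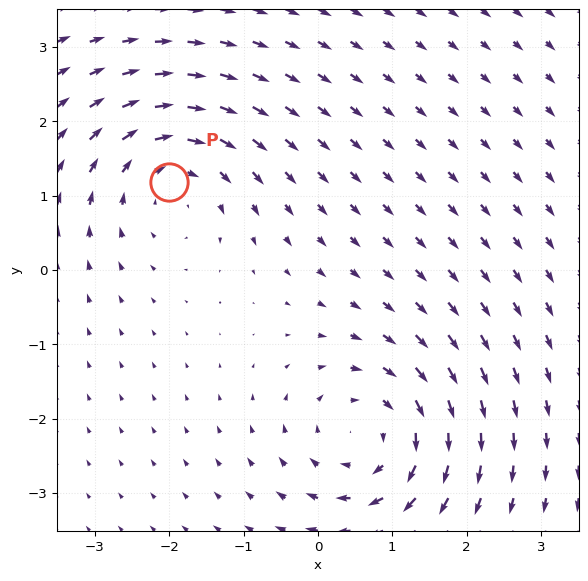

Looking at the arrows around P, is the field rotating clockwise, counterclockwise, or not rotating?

clockwise

Near P at (-2.0, 1.2) the arrows circulate clockwise. The curl (z-component) there is about -4; negative curl means clockwise rotation.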